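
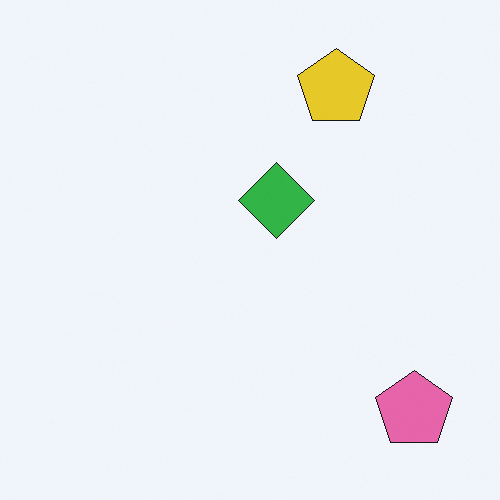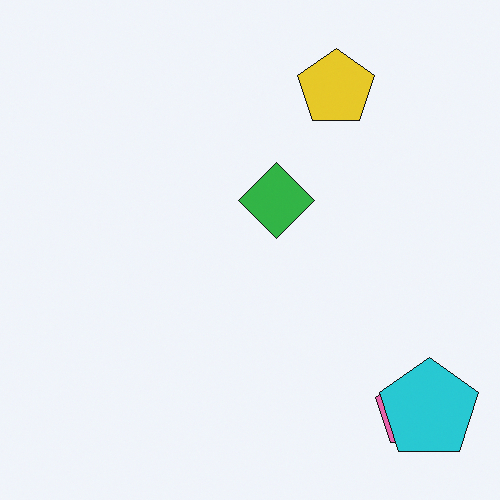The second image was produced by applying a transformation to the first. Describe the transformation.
It was overlaid with an additional cyan pentagon.

A cyan pentagon appears in the second image that is absent from the first.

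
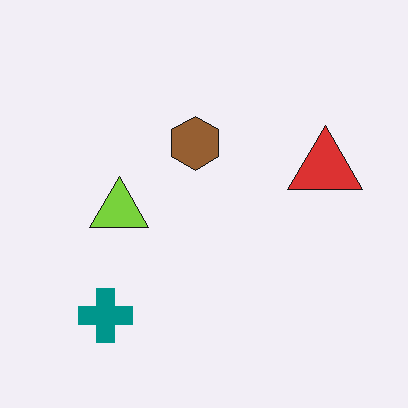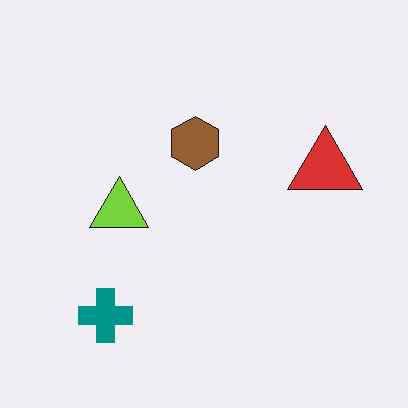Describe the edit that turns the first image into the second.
The transformation is: given moderate JPEG compression.

Blocky 8×8 compression artifacts appear around shape edges and the flat background shows ringing — characteristic JPEG degradation.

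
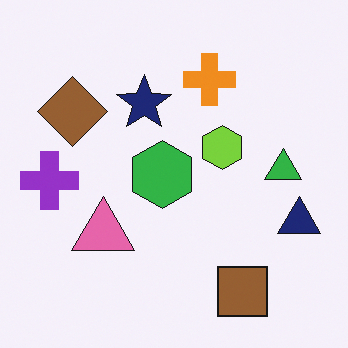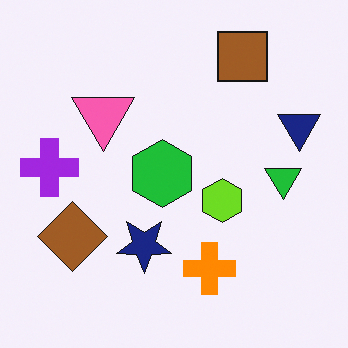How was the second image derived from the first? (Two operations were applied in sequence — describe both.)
The image was flipped vertically (top ↔ bottom), then slightly oversaturated.

The brown square is in the bottom-right of the first image and the top-right of the second — shapes on opposite sides of the horizontal midline have swapped in a mirror flip. All colors are more vivid — a global saturation change.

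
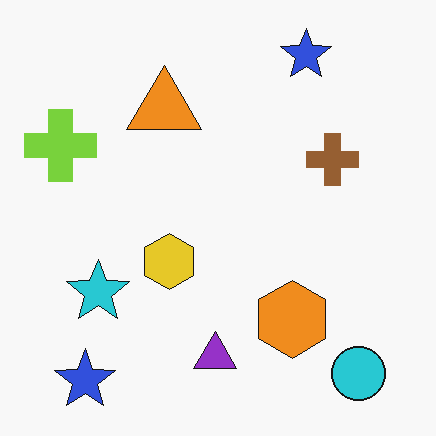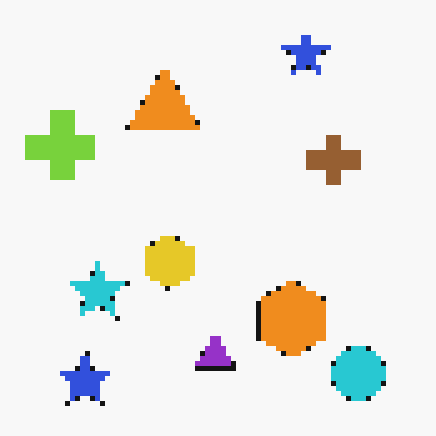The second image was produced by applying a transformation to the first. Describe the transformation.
This is the original image lightly pixelated (a mild mosaic effect).

Shapes are reduced to large square blocks; fine edges and outlines are lost — a downscale-then-upscale (mosaic) effect.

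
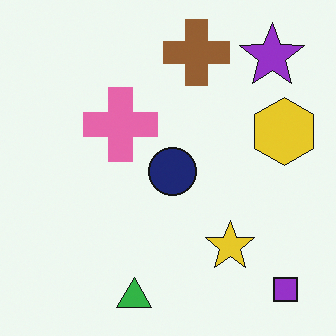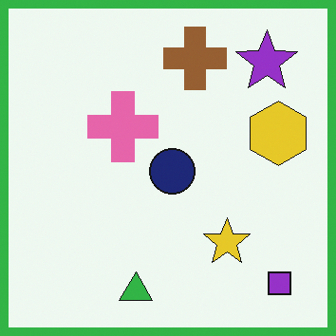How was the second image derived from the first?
Framed with a green border.

A solid green frame runs around the edge of the second image, with the content slightly shrunk inside it.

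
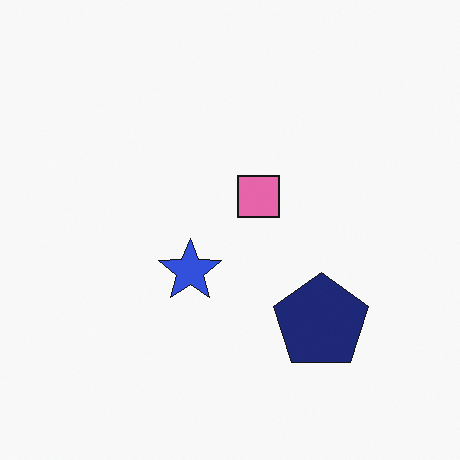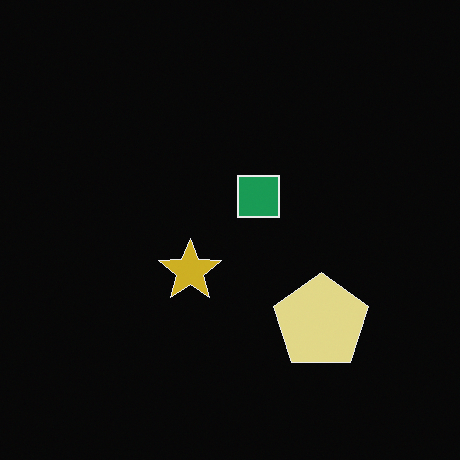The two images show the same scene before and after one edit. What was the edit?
The image was color-inverted (negative).

The light background has become dark and every shape's color is its complement — a photographic negative.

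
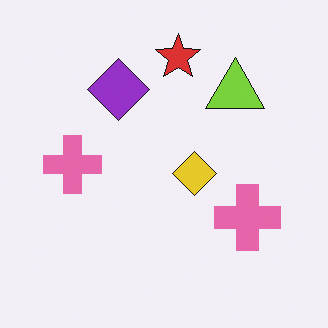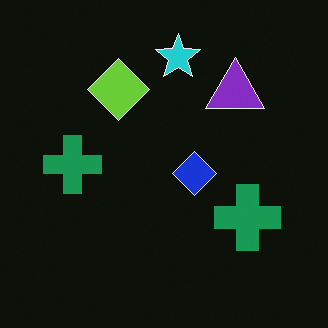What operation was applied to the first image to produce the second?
This is the original image color-inverted (negative).

The light background has become dark and every shape's color is its complement — a photographic negative.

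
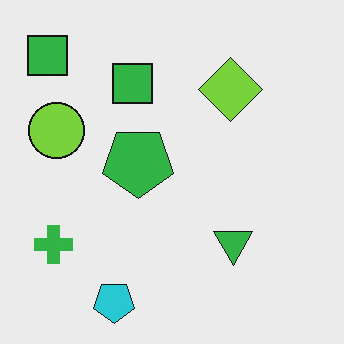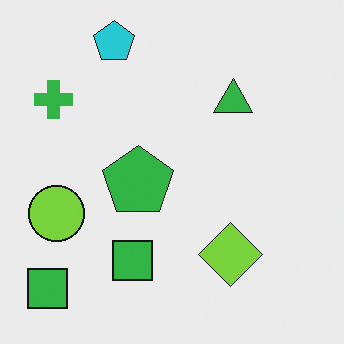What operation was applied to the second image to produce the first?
This is the original image flipped vertically (top ↔ bottom).

The cyan pentagon is in the top-left of the second image and the bottom-left of the first — shapes on opposite sides of the horizontal midline have swapped in a mirror flip.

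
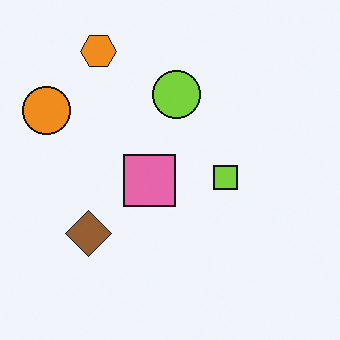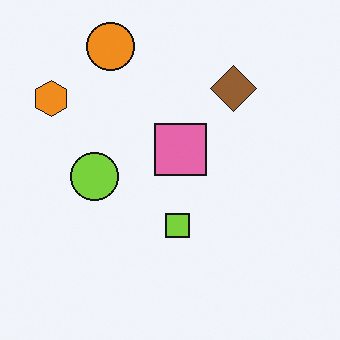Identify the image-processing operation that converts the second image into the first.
The image was transposed (reflected across the top-left ↔ bottom-right diagonal).

Shapes have swapped their row and column positions — what was in the top-right is now in the bottom-left — a diagonal reflection.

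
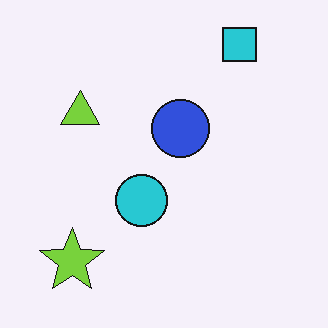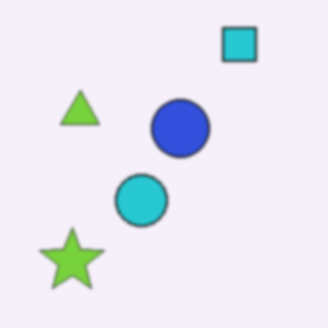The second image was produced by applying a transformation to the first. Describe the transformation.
The transformation is: slightly softened.

Shape edges and outlines are uniformly softened across the whole image.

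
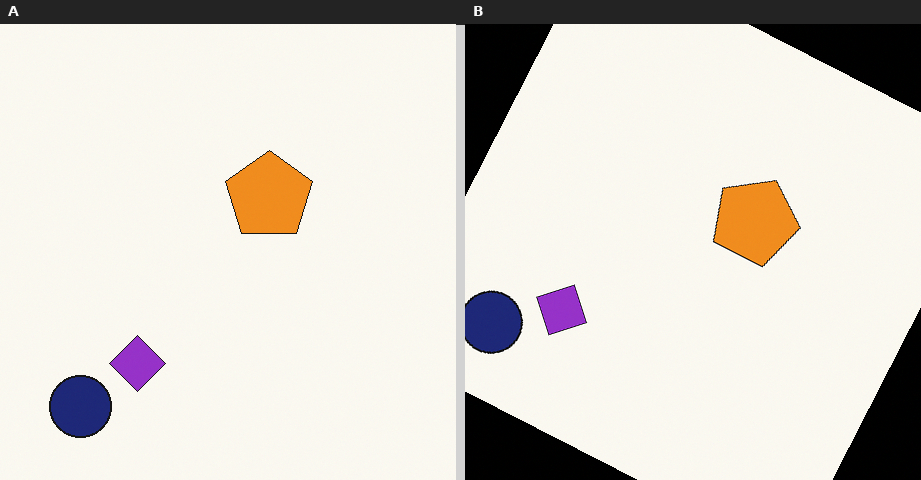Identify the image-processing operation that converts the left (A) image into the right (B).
Rotated clockwise by a moderate amount.

Every shape is tilted by the same angle and the image corners show triangular fill wedges — a whole-image rotation by a non-right angle.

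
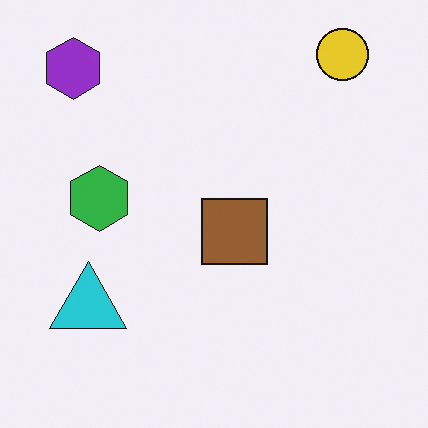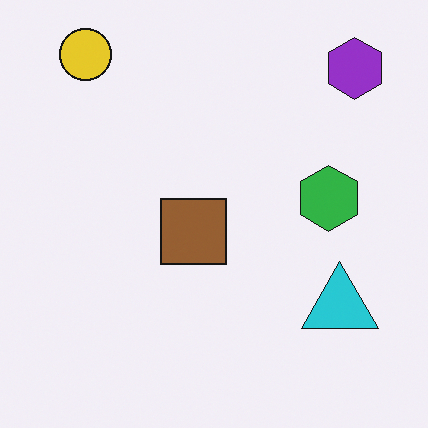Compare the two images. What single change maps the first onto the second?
The image was flipped horizontally (left ↔ right).

The purple hexagon is in the top-left of the first image and the top-right of the second — shapes on opposite sides of the vertical midline have swapped in a mirror flip.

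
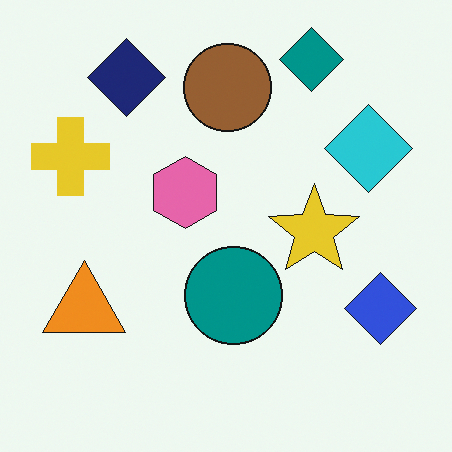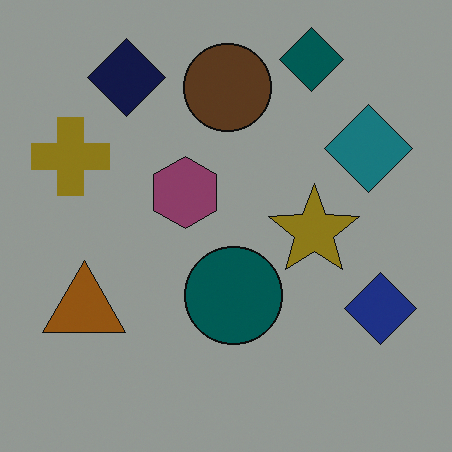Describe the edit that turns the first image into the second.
The image was darkened a lot.

Every pixel — background and shapes alike — is uniformly darkened.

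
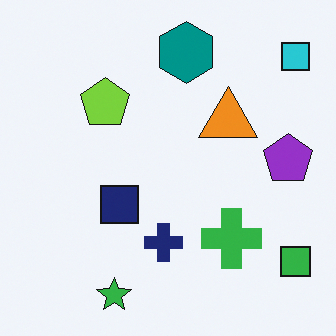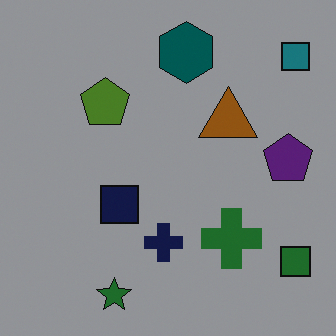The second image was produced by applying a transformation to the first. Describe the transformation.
The image was substantially darkened.

Every pixel — background and shapes alike — is uniformly darkened.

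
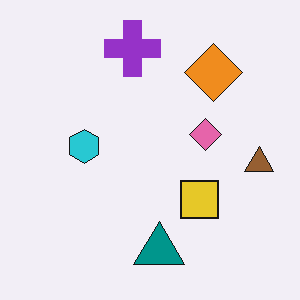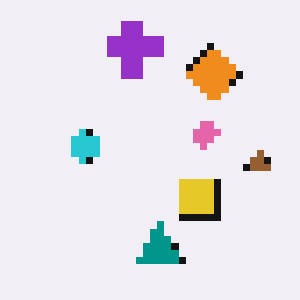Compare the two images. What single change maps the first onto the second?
Pixelated into visible square blocks.

Shapes are reduced to large square blocks; fine edges and outlines are lost — a downscale-then-upscale (mosaic) effect.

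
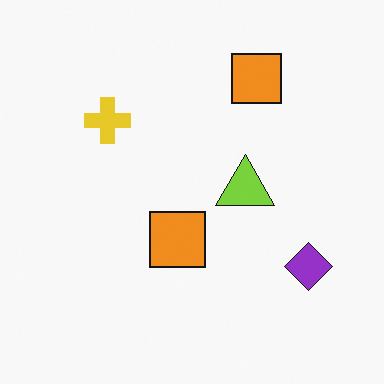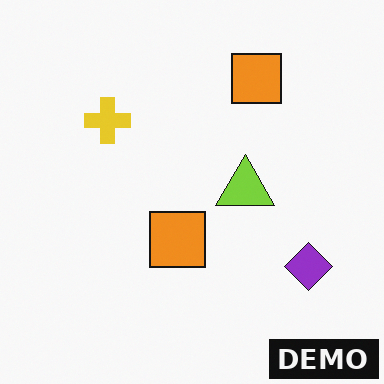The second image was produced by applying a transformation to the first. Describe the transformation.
The second image is the first watermarked with the text "DEMO" in the lower-right corner.

A dark label reading "DEMO" appears in the lower-right corner.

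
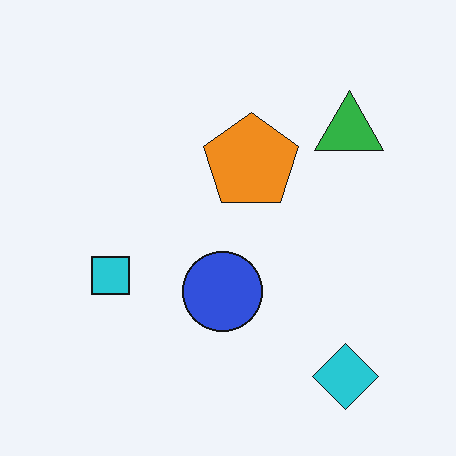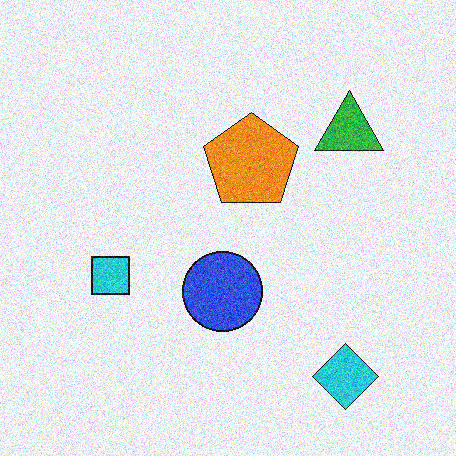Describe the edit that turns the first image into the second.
Degraded with moderate additive noise.

Random speckle covers the whole image, including the flat background.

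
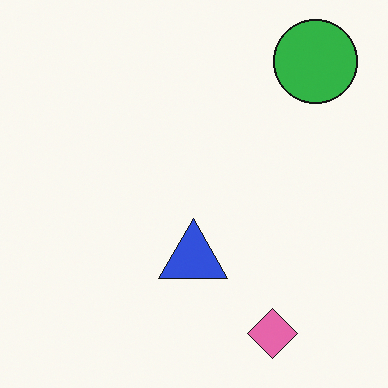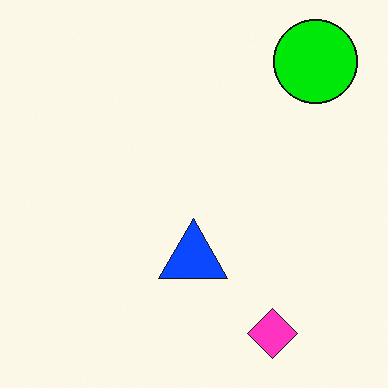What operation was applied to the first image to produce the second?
The image was heavily oversaturated.

All colors are more vivid — a global saturation change.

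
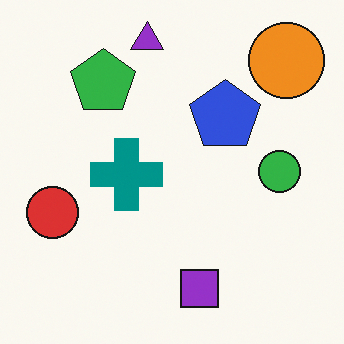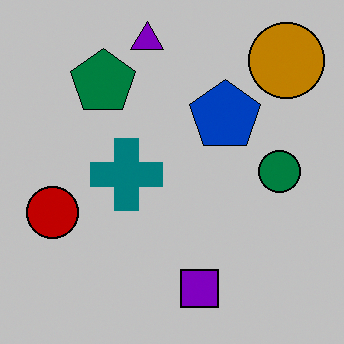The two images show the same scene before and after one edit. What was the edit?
This is the original image heavily posterized to just a handful of flat colors.

Each flat color has snapped to a coarser quantized level — most visibly, the near-white background has dropped to a flat grey.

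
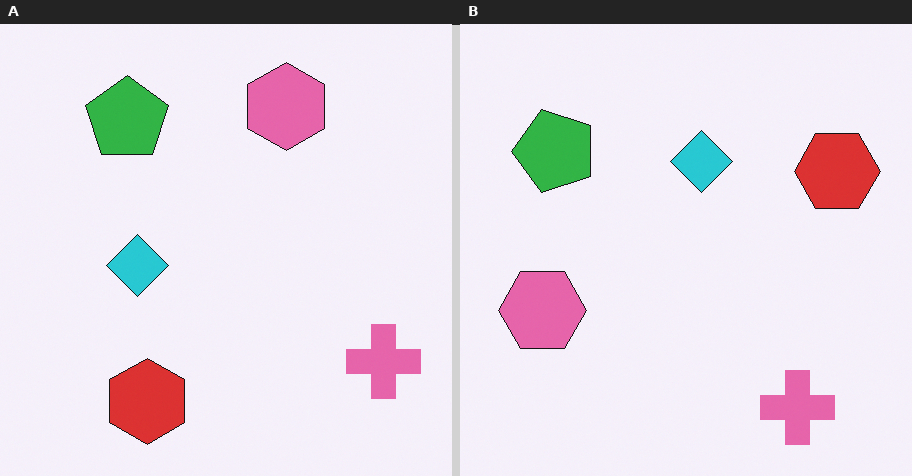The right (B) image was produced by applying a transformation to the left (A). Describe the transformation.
This is the original image transposed (reflected across the top-left ↔ bottom-right diagonal).

Shapes have swapped their row and column positions — what was in the top-right is now in the bottom-left — a diagonal reflection.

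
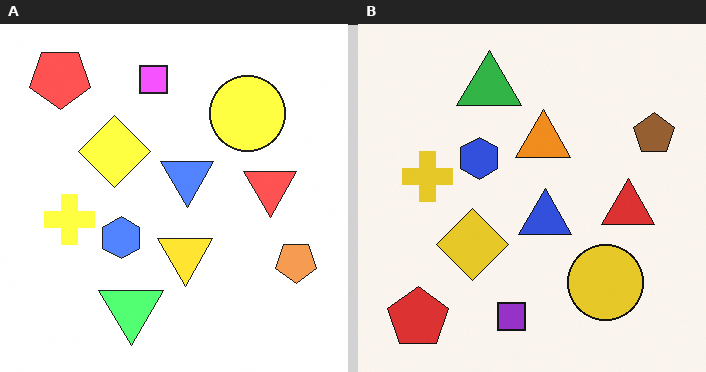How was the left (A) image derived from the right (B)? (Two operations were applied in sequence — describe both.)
The image was flipped vertically (top ↔ bottom), then noticeably brightened.

The red pentagon is in the bottom-left of the right (B) image and the top-left of the left (A) — shapes on opposite sides of the horizontal midline have swapped in a mirror flip. Every pixel — background and shapes alike — is uniformly brightened.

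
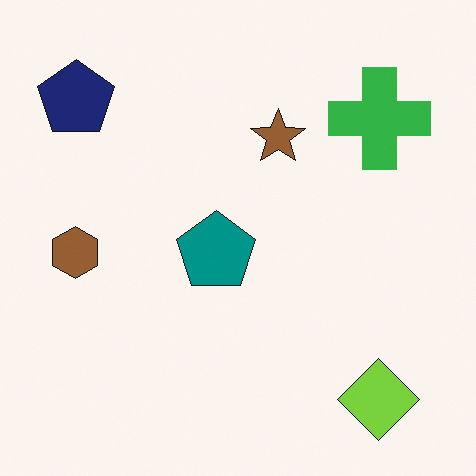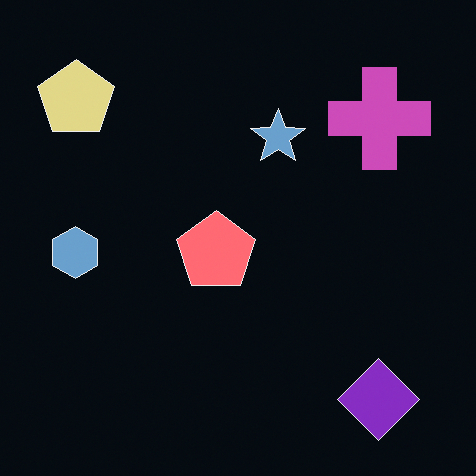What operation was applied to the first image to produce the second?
The transformation is: color-inverted (negative).

The light background has become dark and every shape's color is its complement — a photographic negative.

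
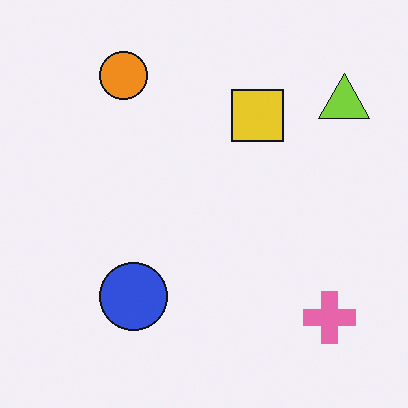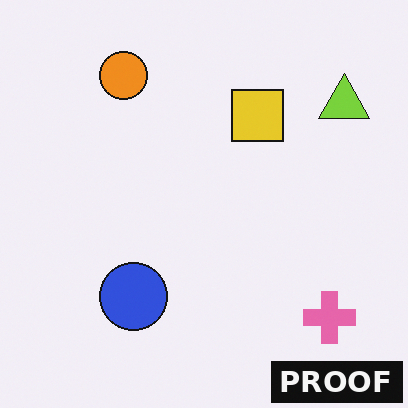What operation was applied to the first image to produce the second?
The image was watermarked with the text "PROOF" in the lower-right corner.

A dark label reading "PROOF" appears in the lower-right corner.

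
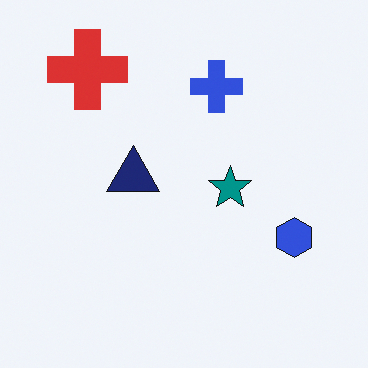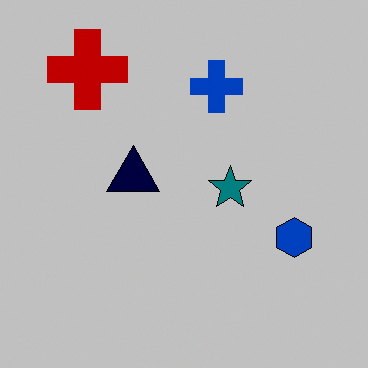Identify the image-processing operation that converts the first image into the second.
The image was aggressively posterized.

Each flat color has snapped to a coarser quantized level — most visibly, the near-white background has dropped to a flat grey.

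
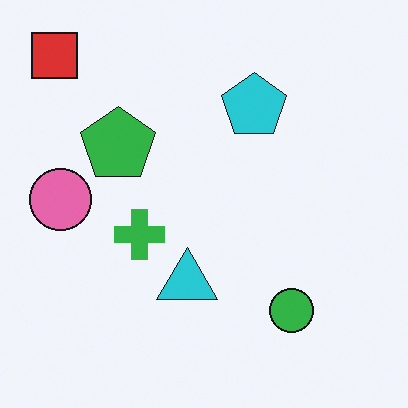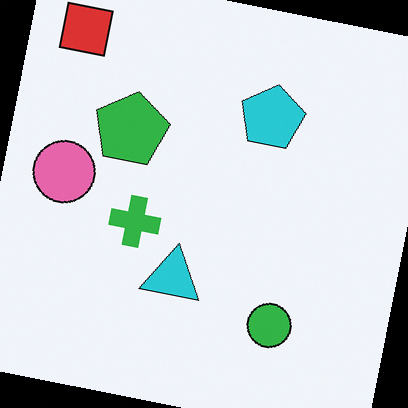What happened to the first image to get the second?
Rotated clockwise by a slight angle.

Every shape is tilted by the same angle and the image corners show triangular fill wedges — a whole-image rotation by a non-right angle.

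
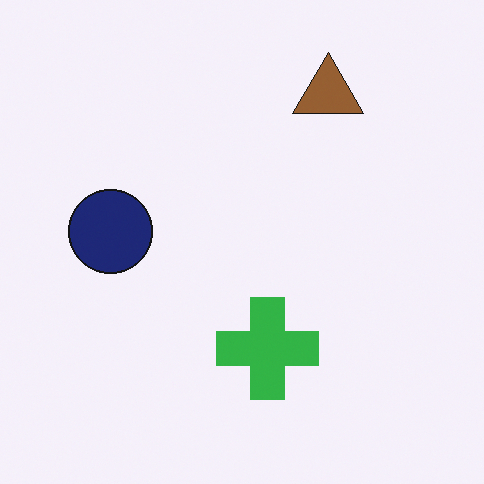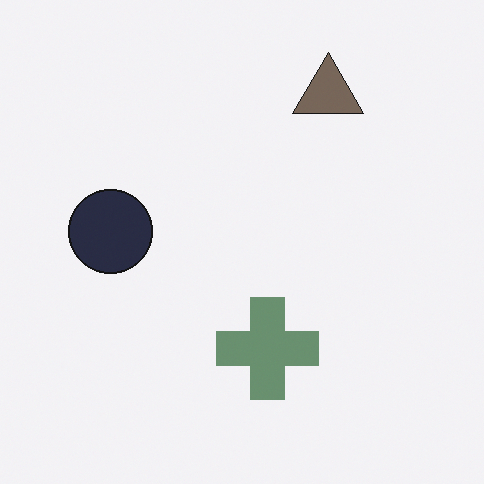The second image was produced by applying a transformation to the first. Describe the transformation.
The image was made much more muted (saturation change).

All colors are more muted and greyish — a global saturation change.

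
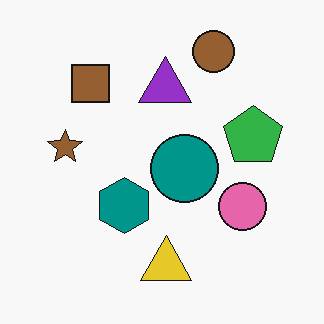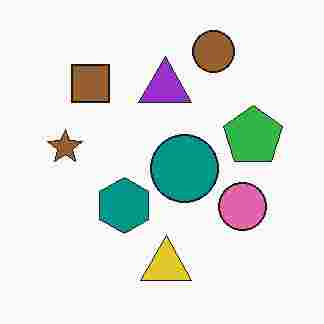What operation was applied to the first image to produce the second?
Degraded with heavy JPEG compression.

Blocky 8×8 compression artifacts appear around shape edges and the flat background shows ringing — characteristic JPEG degradation.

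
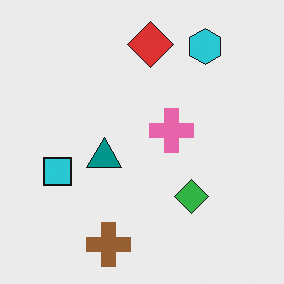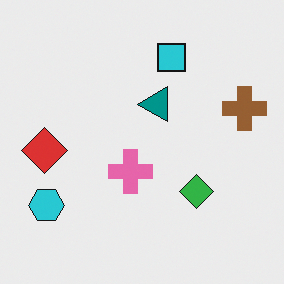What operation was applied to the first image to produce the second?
The image was transposed (reflected across the top-left ↔ bottom-right diagonal).

Shapes have swapped their row and column positions — what was in the top-right is now in the bottom-left — a diagonal reflection.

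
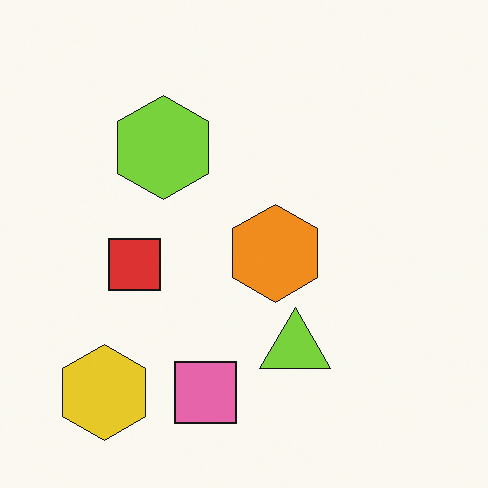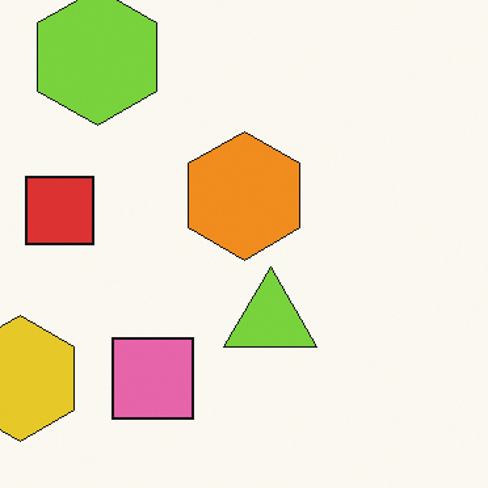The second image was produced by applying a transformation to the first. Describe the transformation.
Cropped slightly and scaled back up.

The visible shapes are larger and the field of view is narrower; shapes near the original edges may be partly or wholly outside the frame — a crop-and-rescale.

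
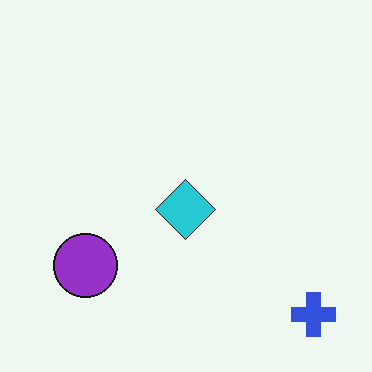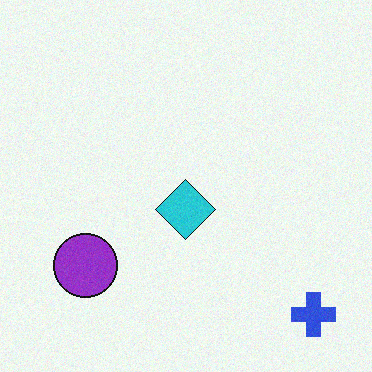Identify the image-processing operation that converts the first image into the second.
The second image is the first degraded with a light layer of grain.

Random speckle covers the whole image, including the flat background.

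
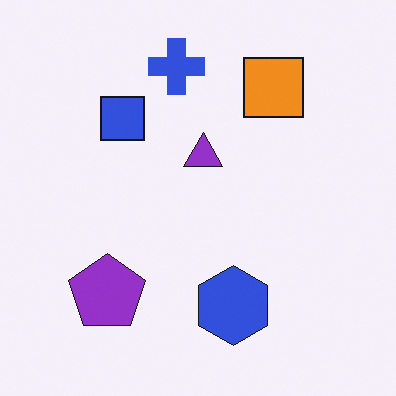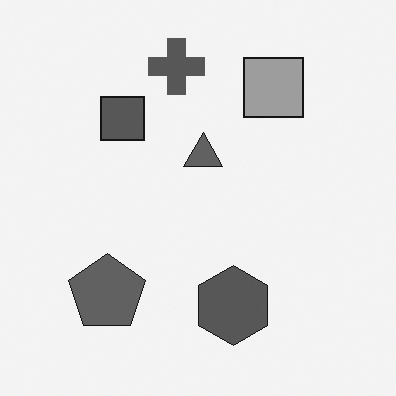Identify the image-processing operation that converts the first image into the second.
The transformation is: converted to grayscale.

All color is removed — every shape is now a shade of grey.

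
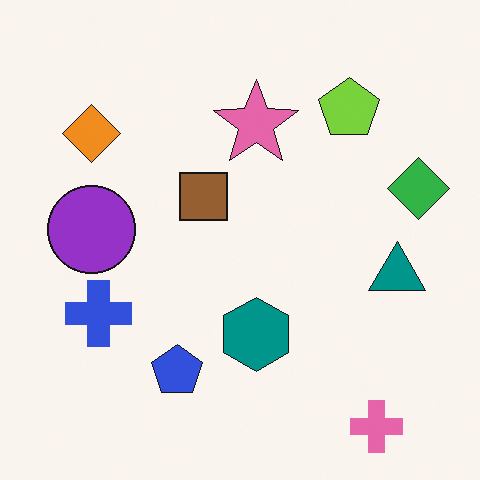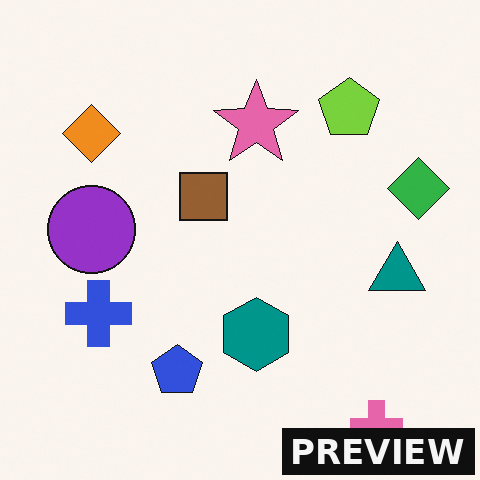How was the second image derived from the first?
The image was watermarked with the text "PREVIEW" in the lower-right corner.

A dark label reading "PREVIEW" appears in the lower-right corner.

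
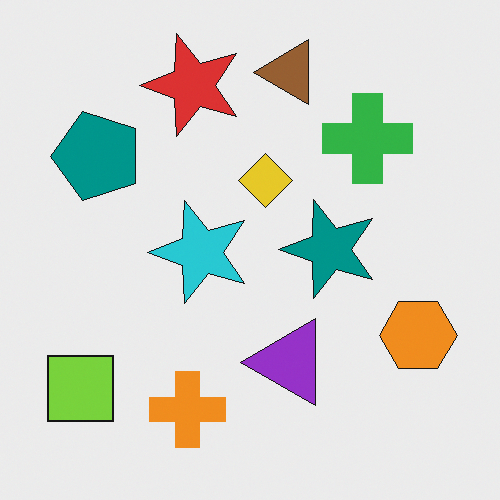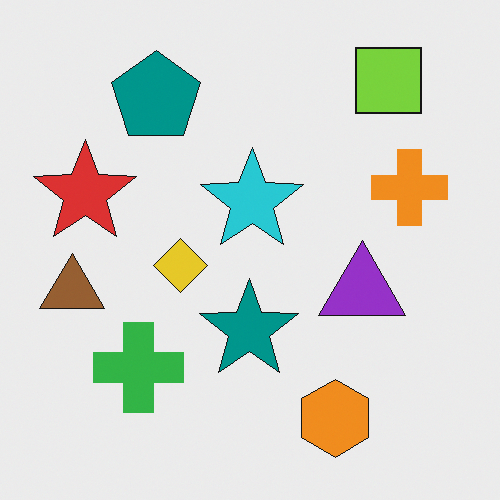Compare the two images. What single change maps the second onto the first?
Transposed (reflected across the top-left ↔ bottom-right diagonal).

Shapes have swapped their row and column positions — what was in the top-right is now in the bottom-left — a diagonal reflection.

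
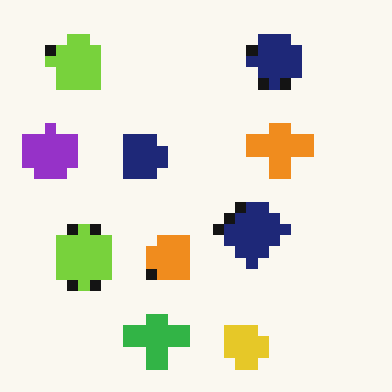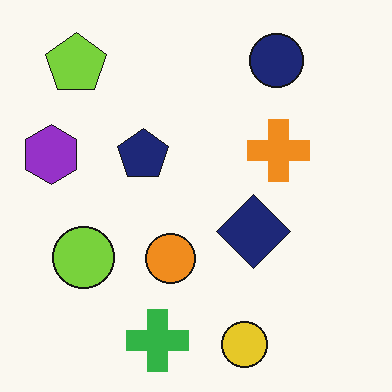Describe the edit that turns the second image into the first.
The transformation is: coarsely pixelated.

Shapes are reduced to large square blocks; fine edges and outlines are lost — a downscale-then-upscale (mosaic) effect.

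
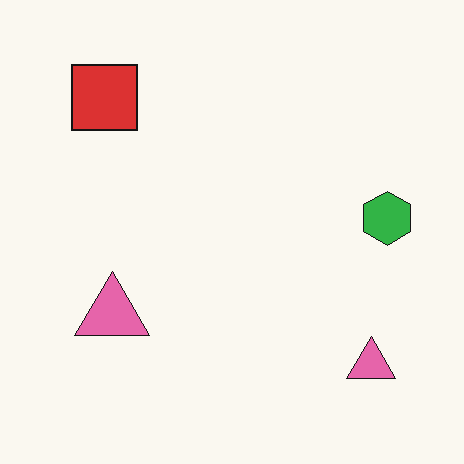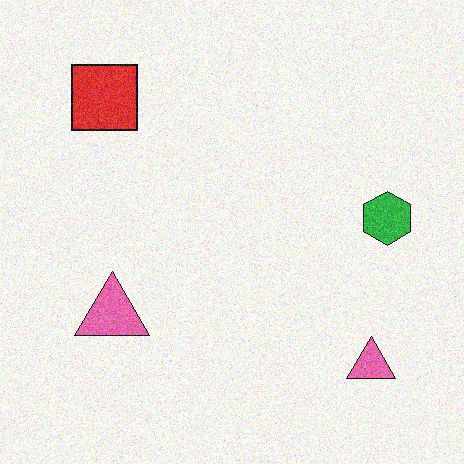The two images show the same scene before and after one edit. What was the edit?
The image was degraded with moderate additive noise.

Random speckle covers the whole image, including the flat background.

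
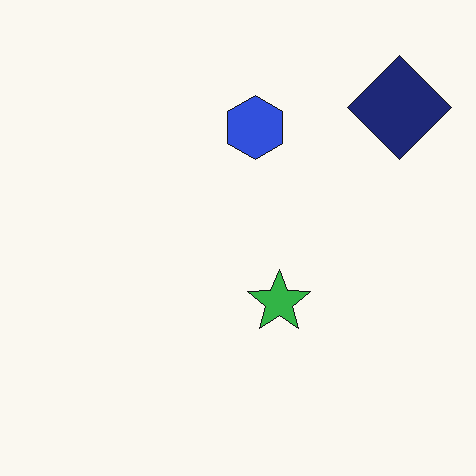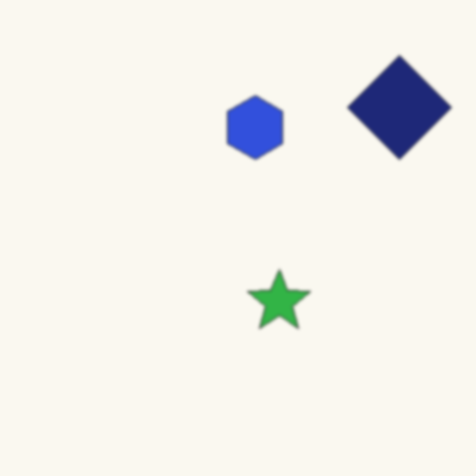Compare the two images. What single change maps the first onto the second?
Given a subtle gaussian blur.

Shape edges and outlines are uniformly softened across the whole image.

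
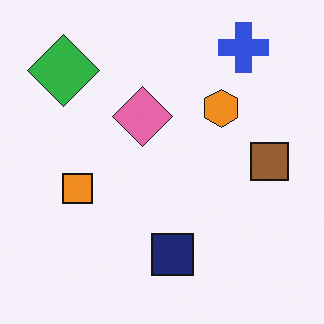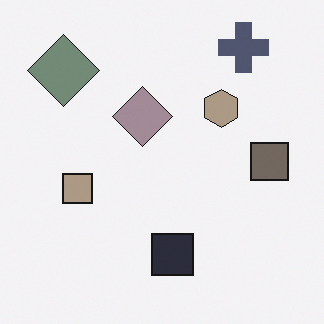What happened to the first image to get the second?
This is the original image heavily desaturated.

All colors are more muted and greyish — a global saturation change.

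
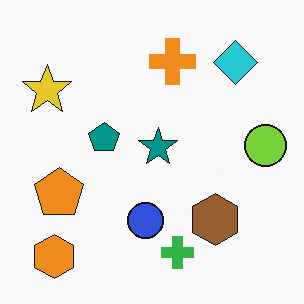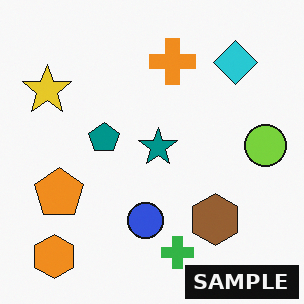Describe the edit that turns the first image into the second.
Watermarked with the text "SAMPLE" in the lower-right corner.

A dark label reading "SAMPLE" appears in the lower-right corner.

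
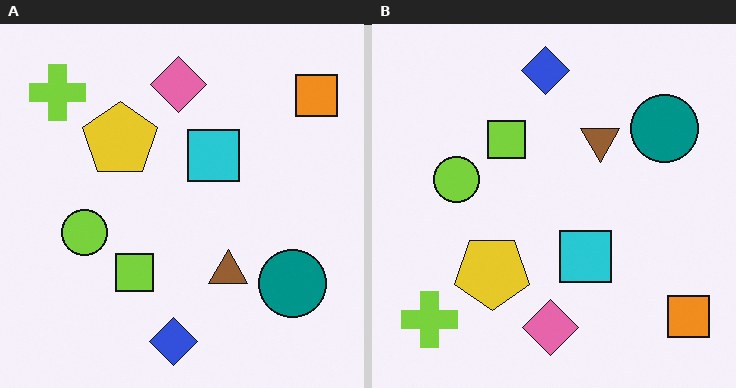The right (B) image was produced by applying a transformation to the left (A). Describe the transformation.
The transformation is: flipped vertically (top ↔ bottom).

The blue diamond is in the bottom of the left (A) image and the top of the right (B) — shapes on opposite sides of the horizontal midline have swapped in a mirror flip.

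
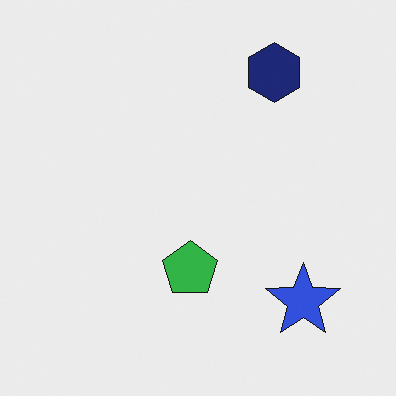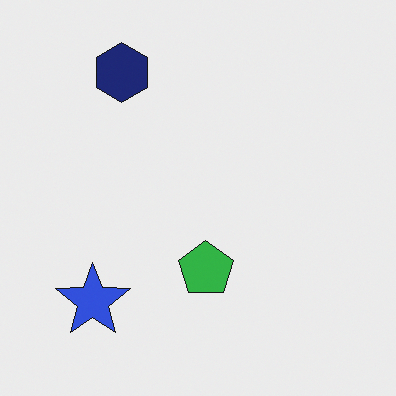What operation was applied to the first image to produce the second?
Flipped horizontally (left ↔ right).

The blue star is in the bottom-right of the first image and the bottom-left of the second — shapes on opposite sides of the vertical midline have swapped in a mirror flip.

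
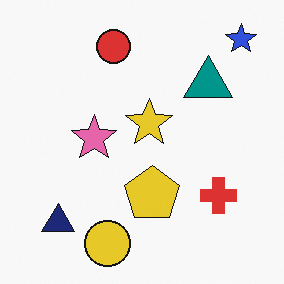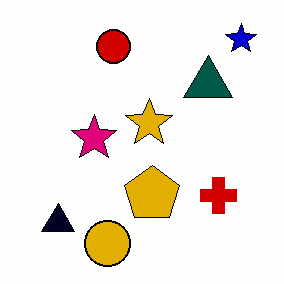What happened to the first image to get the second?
The image was given much higher contrast.

Tones are pushed away from mid-grey across the whole image — a global contrast change.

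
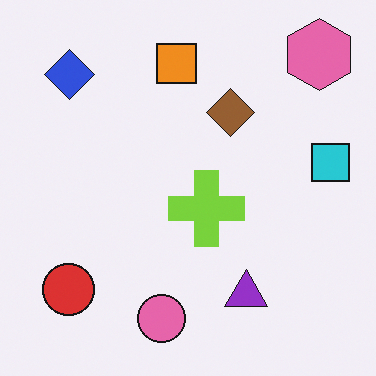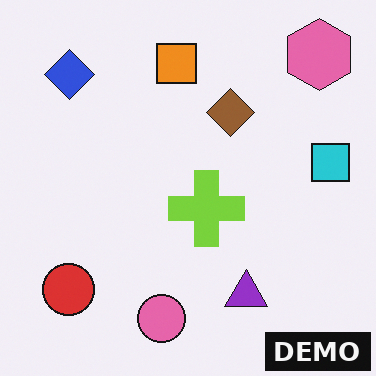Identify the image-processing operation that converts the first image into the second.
The image was watermarked with the text "DEMO" in the lower-right corner.

A dark label reading "DEMO" appears in the lower-right corner.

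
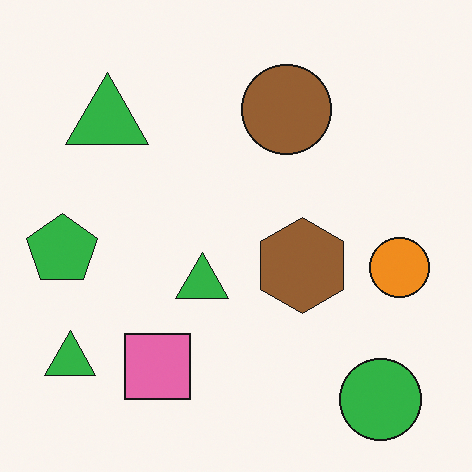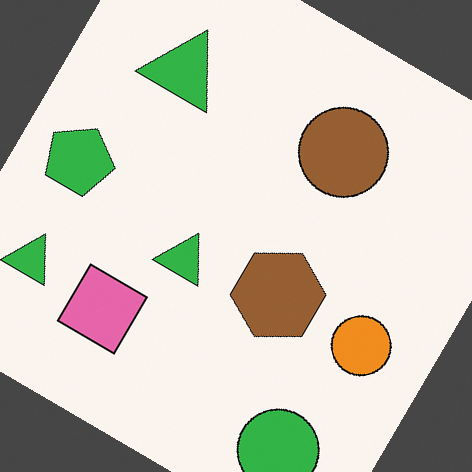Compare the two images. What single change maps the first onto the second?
It was rotated clockwise by a large amount — several tens of degrees.

Every shape is tilted by the same angle and the image corners show triangular fill wedges — a whole-image rotation by a non-right angle.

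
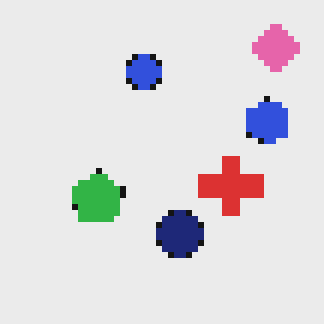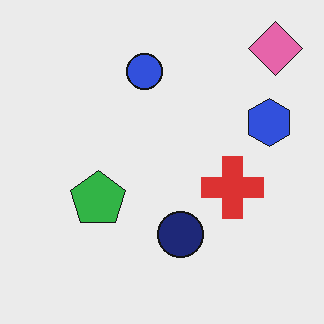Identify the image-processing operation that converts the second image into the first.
It was pixelated into visible square blocks.

Shapes are reduced to large square blocks; fine edges and outlines are lost — a downscale-then-upscale (mosaic) effect.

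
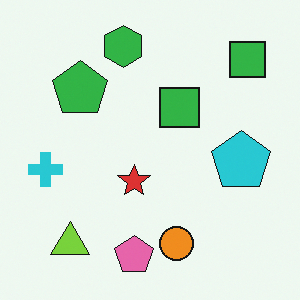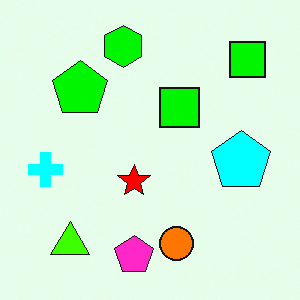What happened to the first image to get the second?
It was made much more vivid (saturation change).

All colors are more vivid — a global saturation change.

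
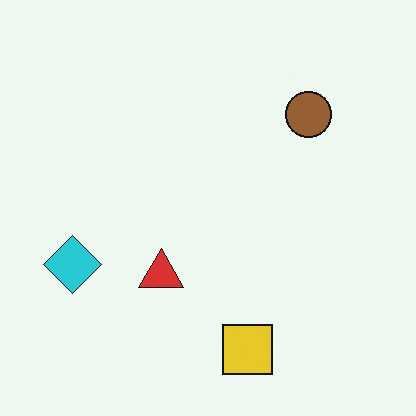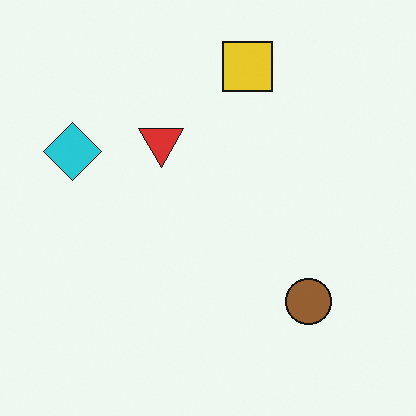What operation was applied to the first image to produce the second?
Flipped vertically (top ↔ bottom).

The yellow square is in the bottom of the first image and the top of the second — shapes on opposite sides of the horizontal midline have swapped in a mirror flip.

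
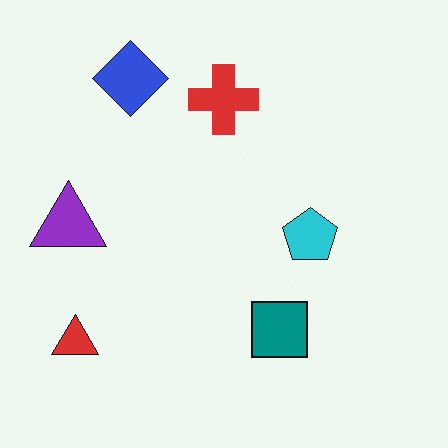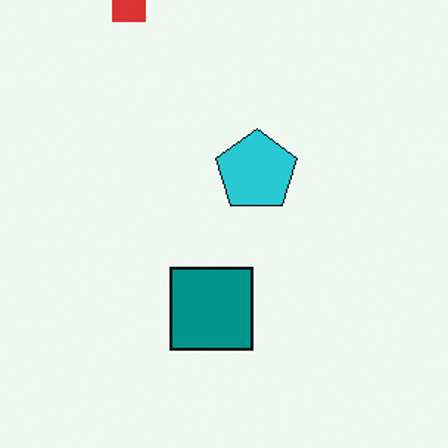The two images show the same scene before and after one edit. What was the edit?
Cropped to a modestly smaller region and rescaled.

The visible shapes are larger and the field of view is narrower; shapes near the original edges may be partly or wholly outside the frame — a crop-and-rescale.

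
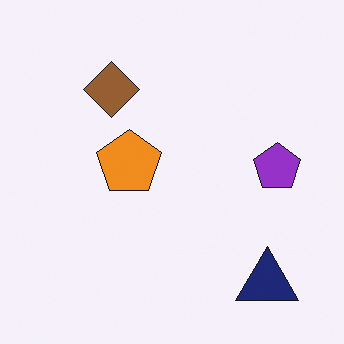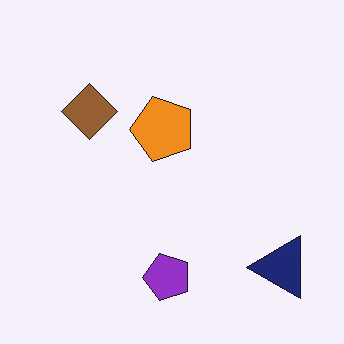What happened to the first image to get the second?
It was transposed (reflected across the top-left ↔ bottom-right diagonal).

Shapes have swapped their row and column positions — what was in the top-right is now in the bottom-left — a diagonal reflection.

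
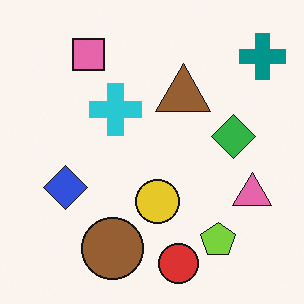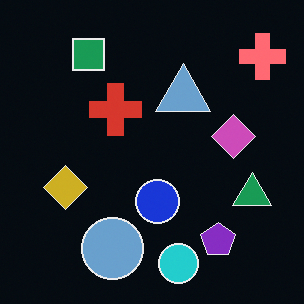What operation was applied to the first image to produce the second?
It was color-inverted (negative).

The light background has become dark and every shape's color is its complement — a photographic negative.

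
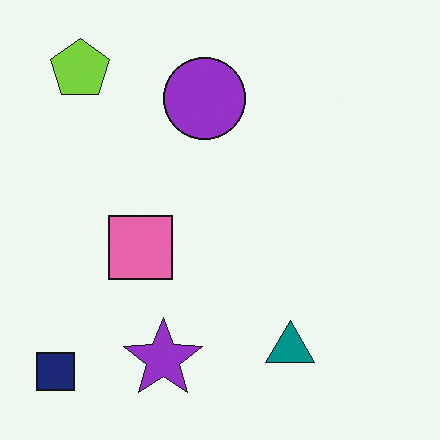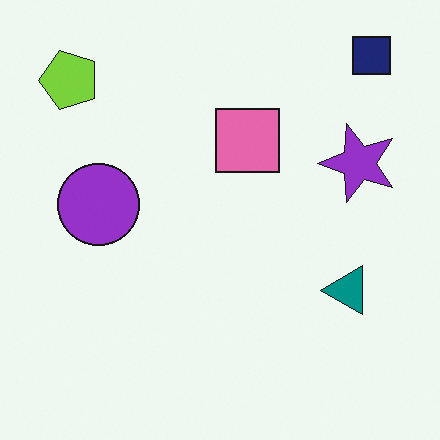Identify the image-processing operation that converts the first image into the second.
The image was transposed (reflected across the top-left ↔ bottom-right diagonal).

Shapes have swapped their row and column positions — what was in the top-right is now in the bottom-left — a diagonal reflection.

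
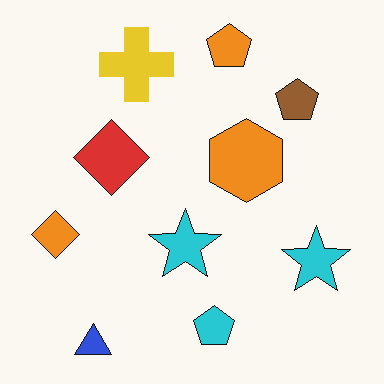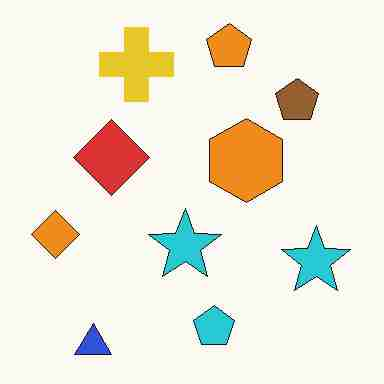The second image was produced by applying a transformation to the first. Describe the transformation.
The second image is the first degraded with heavy JPEG compression.

Blocky 8×8 compression artifacts appear around shape edges and the flat background shows ringing — characteristic JPEG degradation.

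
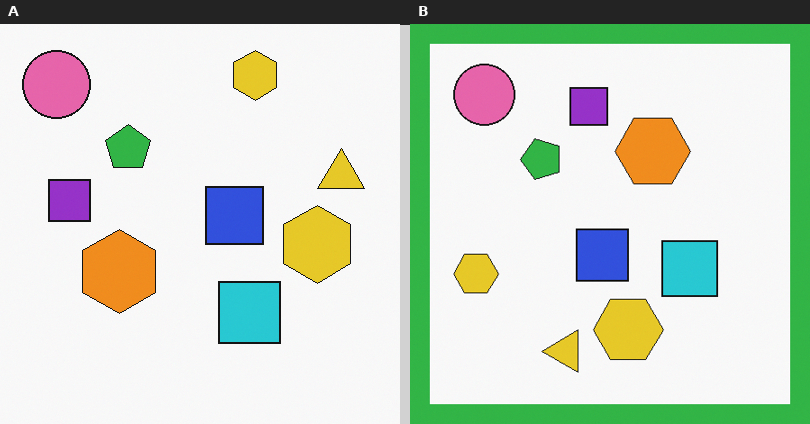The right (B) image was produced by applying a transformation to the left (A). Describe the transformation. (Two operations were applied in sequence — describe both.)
The right (B) image is the left (A) transposed (reflected across the top-left ↔ bottom-right diagonal), then framed with a green border.

Shapes have swapped their row and column positions — what was in the top-right is now in the bottom-left — a diagonal reflection. A solid green frame runs around the edge of the right (B) image, with the content slightly shrunk inside it.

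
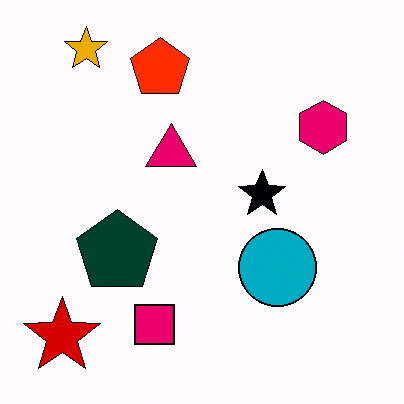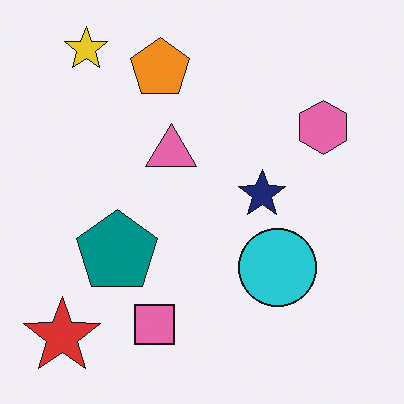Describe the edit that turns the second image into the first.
It was given much higher contrast.

Tones are pushed away from mid-grey across the whole image — a global contrast change.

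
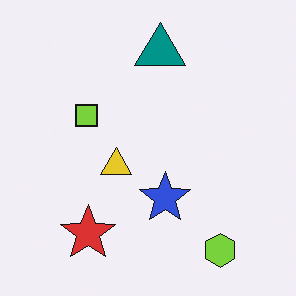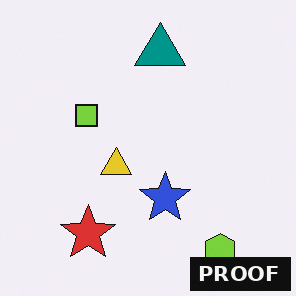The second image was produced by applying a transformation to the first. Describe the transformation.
The transformation is: watermarked with the text "PROOF" in the lower-right corner.

A dark label reading "PROOF" appears in the lower-right corner.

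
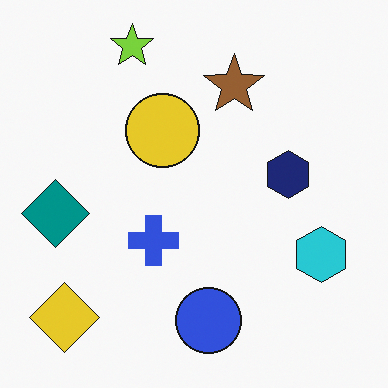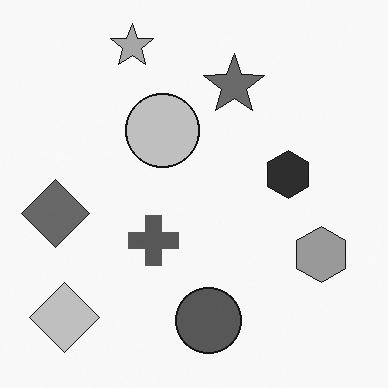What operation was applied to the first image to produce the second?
It was converted to grayscale.

All color is removed — every shape is now a shade of grey.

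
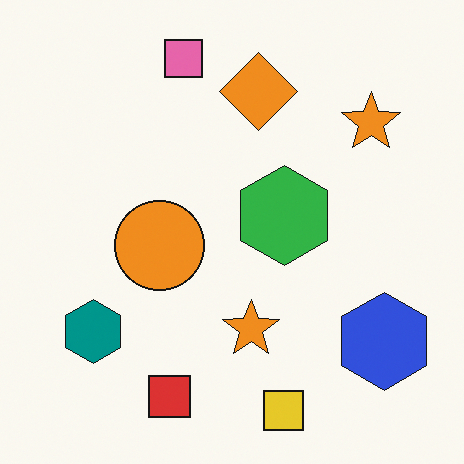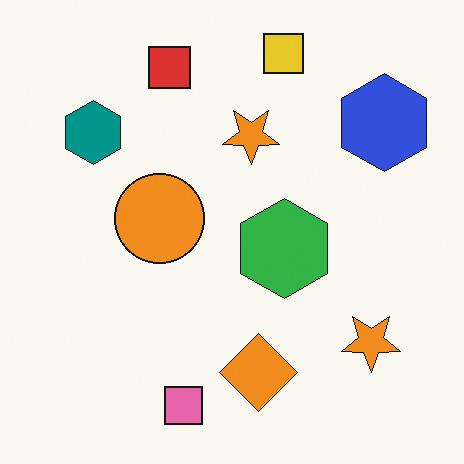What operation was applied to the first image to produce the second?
Flipped vertically (top ↔ bottom).

The yellow square is in the bottom of the first image and the top of the second — shapes on opposite sides of the horizontal midline have swapped in a mirror flip.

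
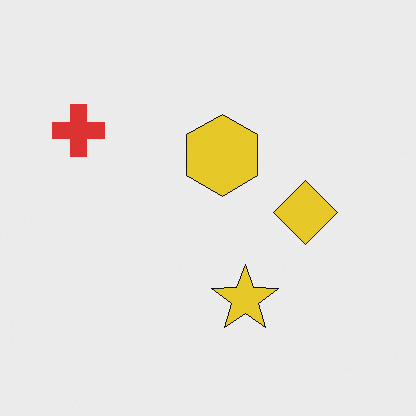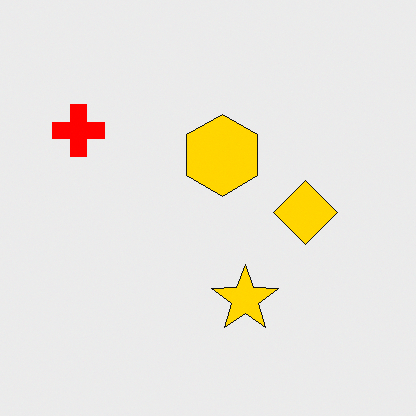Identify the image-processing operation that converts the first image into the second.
Heavily oversaturated.

All colors are more vivid — a global saturation change.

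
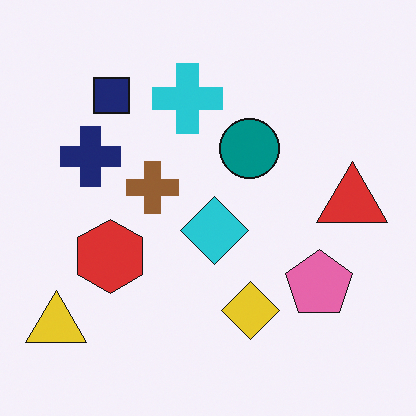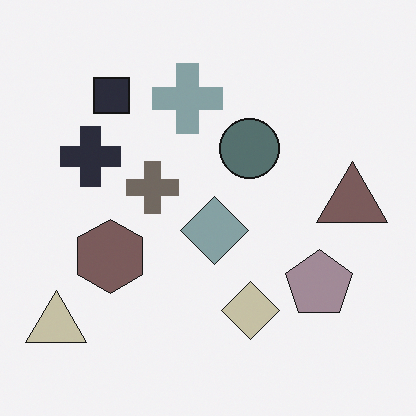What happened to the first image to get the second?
It was heavily desaturated.

All colors are more muted and greyish — a global saturation change.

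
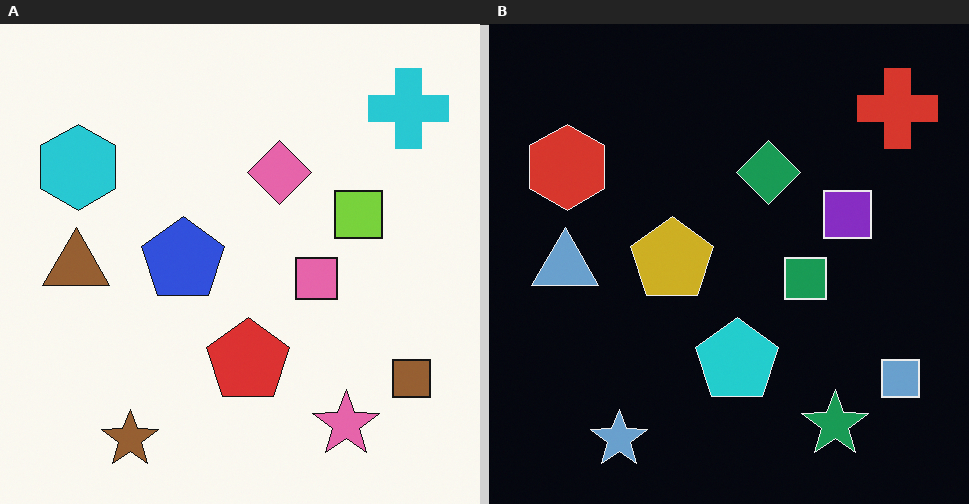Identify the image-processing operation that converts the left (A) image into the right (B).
It was color-inverted (negative).

The light background has become dark and every shape's color is its complement — a photographic negative.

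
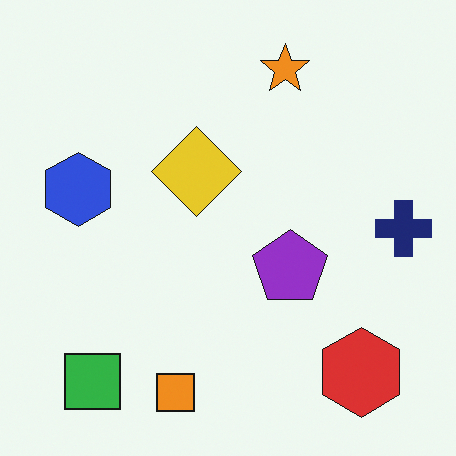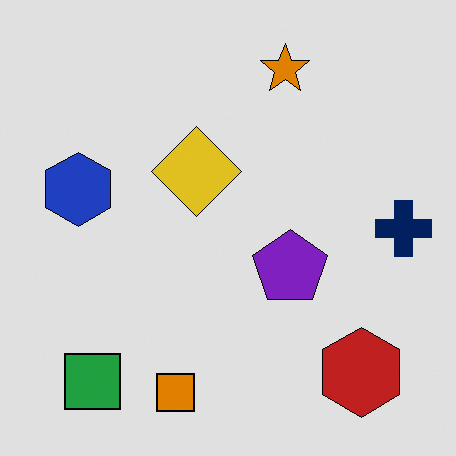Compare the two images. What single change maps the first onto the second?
It was moderately posterized.

Each flat color has snapped to a coarser quantized level — most visibly, the near-white background has dropped to a flat grey.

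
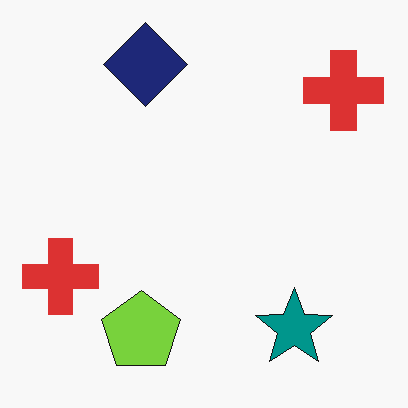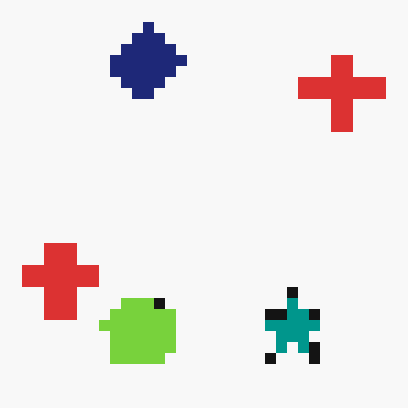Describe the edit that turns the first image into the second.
This is the original image coarsely pixelated.

Shapes are reduced to large square blocks; fine edges and outlines are lost — a downscale-then-upscale (mosaic) effect.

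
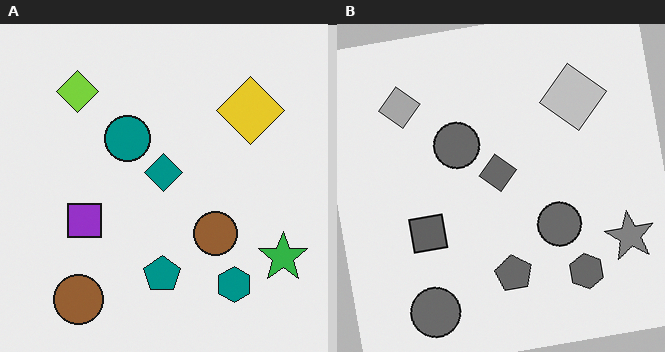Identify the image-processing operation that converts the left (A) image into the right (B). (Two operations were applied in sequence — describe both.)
The right (B) image is the left (A) converted to grayscale, then rotated counter-clockwise by a slight angle.

All color is removed — every shape is now a shade of grey. Every shape is tilted by the same angle and the image corners show triangular fill wedges — a whole-image rotation by a non-right angle.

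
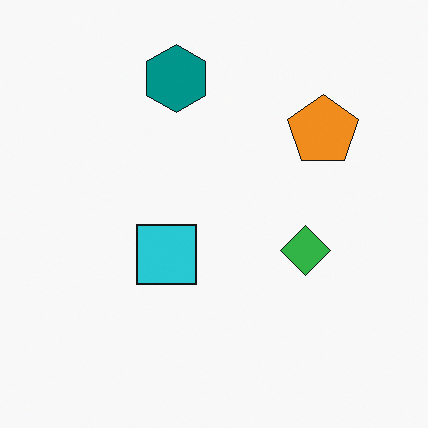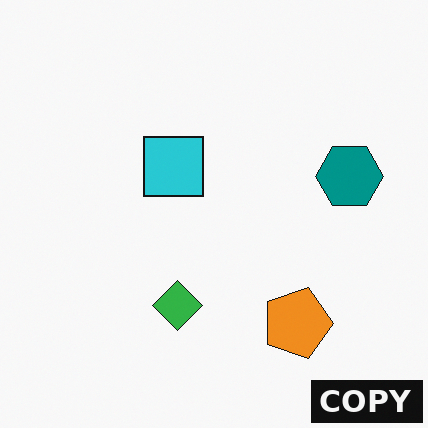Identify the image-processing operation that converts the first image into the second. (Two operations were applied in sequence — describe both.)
The image was rotated 90° clockwise, then watermarked with the text "COPY" in the lower-right corner.

The teal hexagon sits in the top of the first image and the right of the second — consistent with a whole-image 90° clockwise rotation. A dark label reading "COPY" appears in the lower-right corner.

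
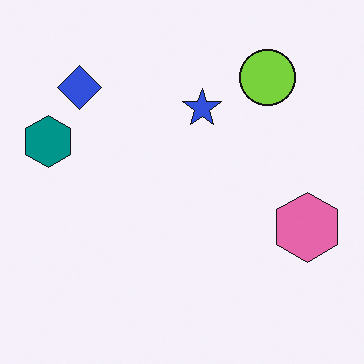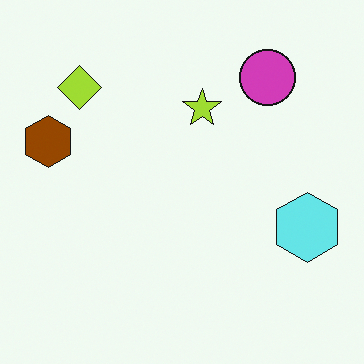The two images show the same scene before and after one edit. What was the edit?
It was hue-shifted by a large amount.

Every shape's color has rotated by the same amount around the hue wheel — a uniform hue shift.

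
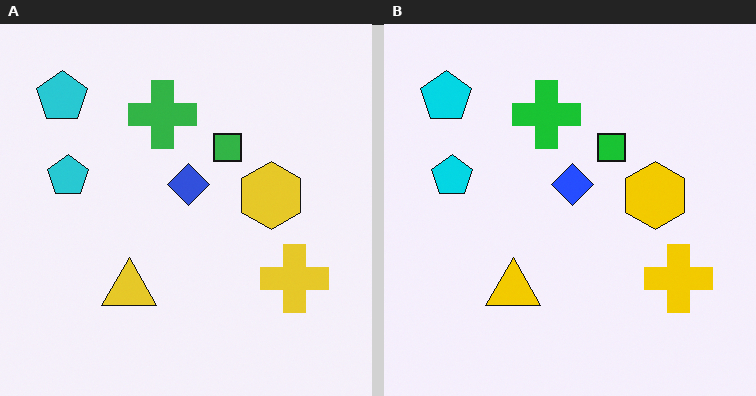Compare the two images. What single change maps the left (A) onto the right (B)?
The right (B) image is the left (A) slightly oversaturated.

All colors are more vivid — a global saturation change.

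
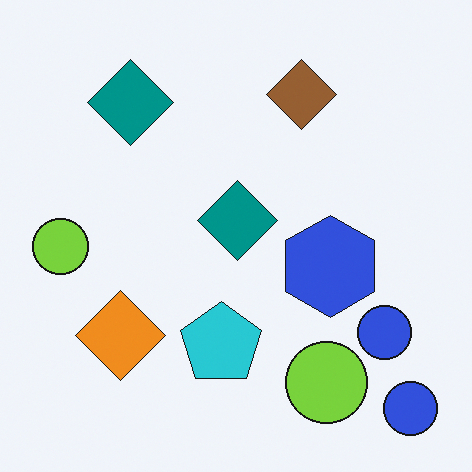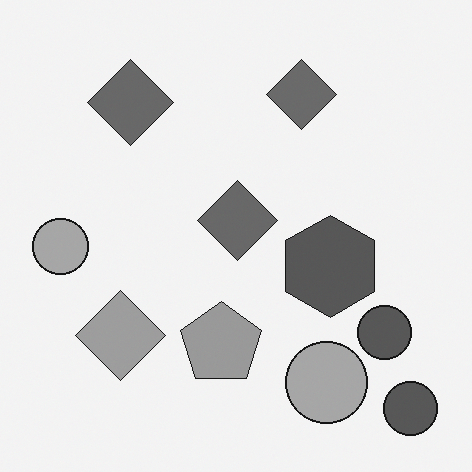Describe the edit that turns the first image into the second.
The second image is the first converted to grayscale.

All color is removed — every shape is now a shade of grey.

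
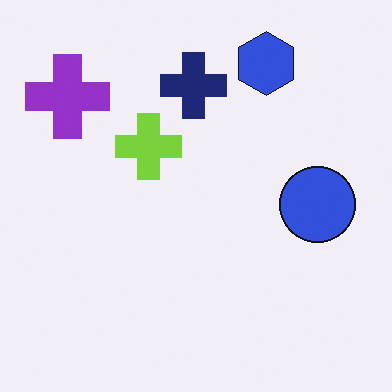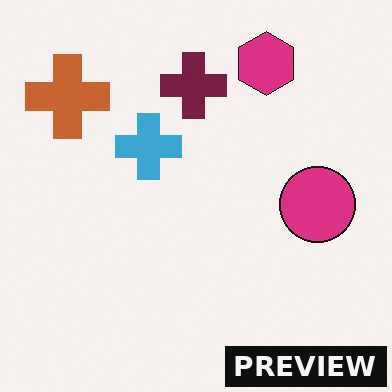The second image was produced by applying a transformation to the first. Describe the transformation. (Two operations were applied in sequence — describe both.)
The image was hue-shifted through roughly a third of the color wheel, then watermarked with the text "PREVIEW" in the lower-right corner.

Every shape's color has rotated by the same amount around the hue wheel — a uniform hue shift. A dark label reading "PREVIEW" appears in the lower-right corner.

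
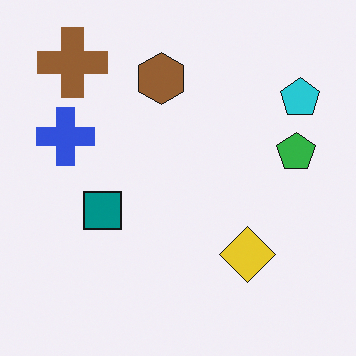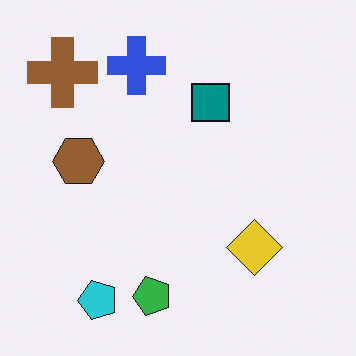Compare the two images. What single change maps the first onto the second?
This is the original image transposed (reflected across the top-left ↔ bottom-right diagonal).

Shapes have swapped their row and column positions — what was in the top-right is now in the bottom-left — a diagonal reflection.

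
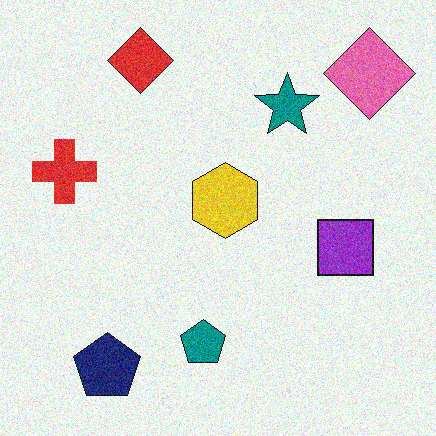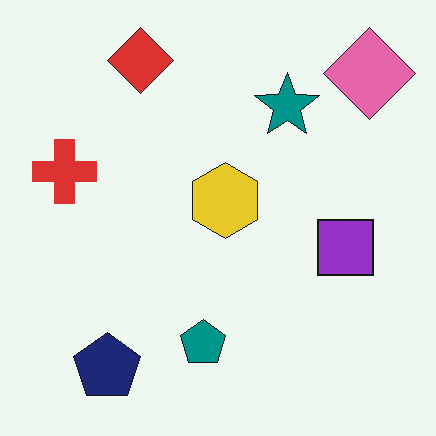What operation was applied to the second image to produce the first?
The first image is the second degraded with visible gaussian noise.

Random speckle covers the whole image, including the flat background.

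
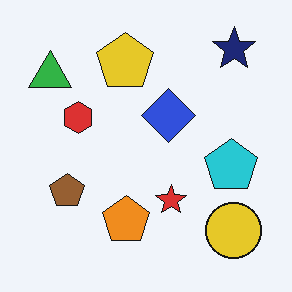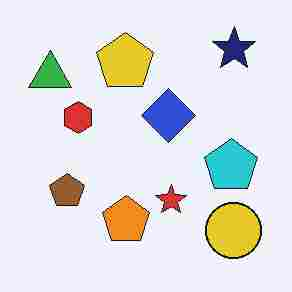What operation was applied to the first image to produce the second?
The image was degraded with heavy JPEG compression.

Blocky 8×8 compression artifacts appear around shape edges and the flat background shows ringing — characteristic JPEG degradation.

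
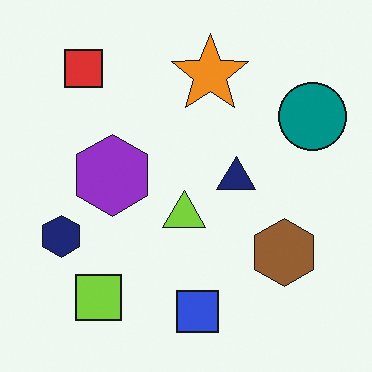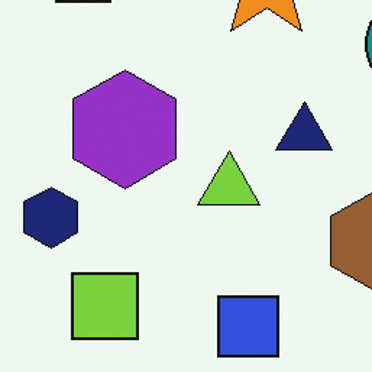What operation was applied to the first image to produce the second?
Cropped to a modestly smaller region and rescaled.

The visible shapes are larger and the field of view is narrower; shapes near the original edges may be partly or wholly outside the frame — a crop-and-rescale.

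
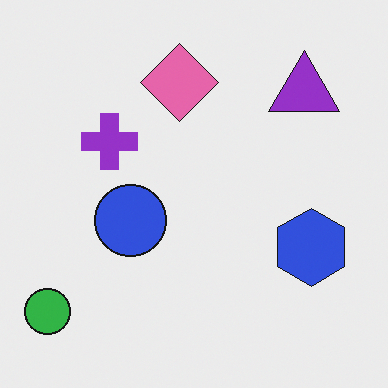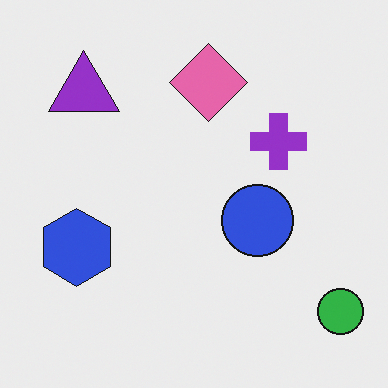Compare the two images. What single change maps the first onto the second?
The transformation is: flipped horizontally (left ↔ right).

The green circle is in the bottom-left of the first image and the bottom-right of the second — shapes on opposite sides of the vertical midline have swapped in a mirror flip.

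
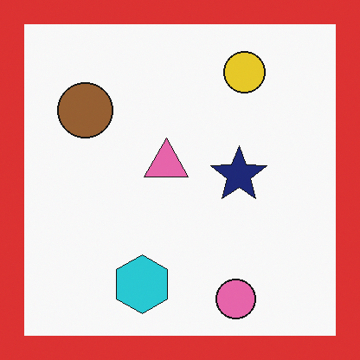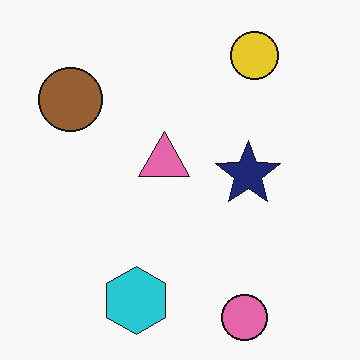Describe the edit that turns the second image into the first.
The transformation is: framed with a red border.

A solid red frame runs around the edge of the first image, with the content slightly shrunk inside it.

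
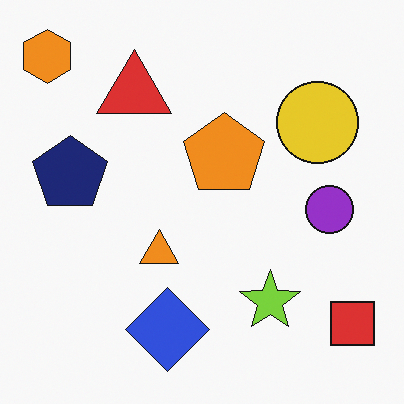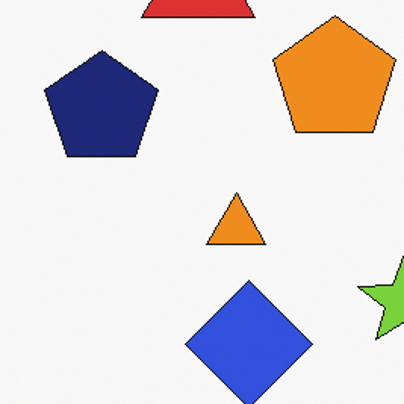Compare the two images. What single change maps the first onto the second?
It was cropped slightly and scaled back up.

The visible shapes are larger and the field of view is narrower; shapes near the original edges may be partly or wholly outside the frame — a crop-and-rescale.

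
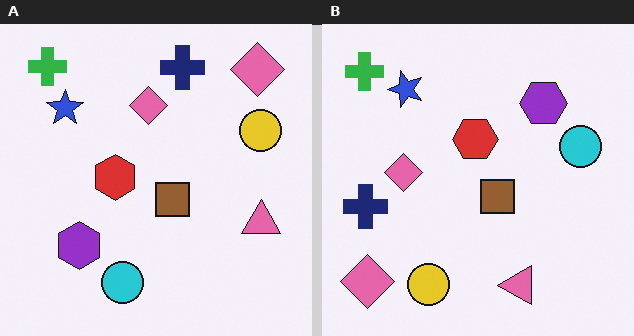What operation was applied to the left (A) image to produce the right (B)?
The image was transposed (reflected across the top-left ↔ bottom-right diagonal).

Shapes have swapped their row and column positions — what was in the top-right is now in the bottom-left — a diagonal reflection.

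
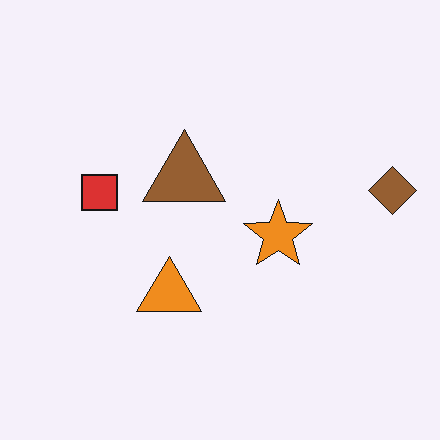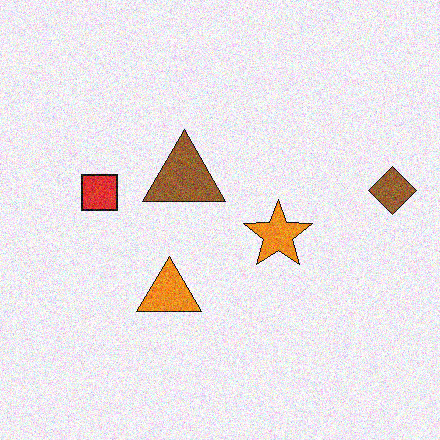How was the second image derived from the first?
The second image is the first degraded with moderate additive noise.

Random speckle covers the whole image, including the flat background.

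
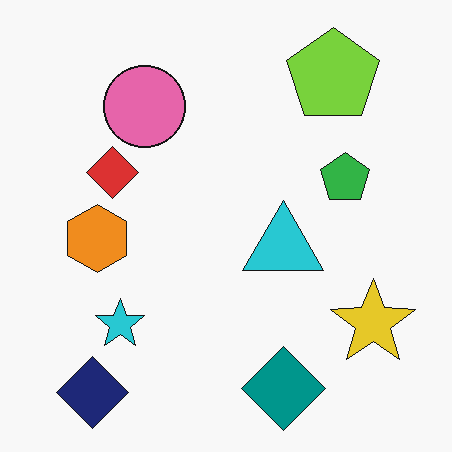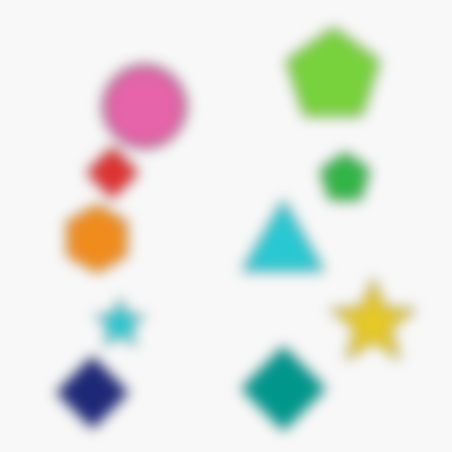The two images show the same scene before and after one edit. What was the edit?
The second image is the first strongly gaussian-blurred.

Shape edges and outlines are uniformly softened across the whole image.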